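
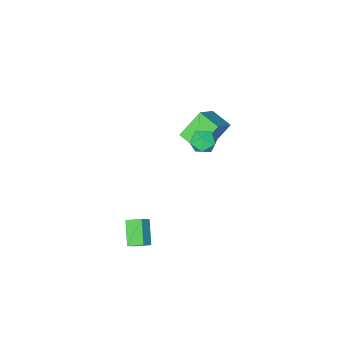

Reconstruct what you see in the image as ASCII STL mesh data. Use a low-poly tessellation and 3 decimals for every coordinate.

solid 
facet normal -0.663 0.081 0.744
outer loop
vertex -3.438 -2.481 1.144
vertex -3.695 -1.167 0.772
vertex -4.765 -3.058 0.024
endloop
endfacet
facet normal 0.185 -0.946 0.267
outer loop
vertex -3.485 -3.213 -1.412
vertex -3.438 -2.481 1.144
vertex -4.765 -3.058 0.024
endloop
endfacet
facet normal -0.663 0.081 0.744
outer loop
vertex -4.765 -3.058 0.024
vertex -3.695 -1.167 0.772
vertex -5.022 -1.743 -0.348
endloop
endfacet
facet normal -0.725 -0.315 -0.612
outer loop
vertex -5.022 -1.743 -0.348
vertex -3.485 -3.213 -1.412
vertex -4.765 -3.058 0.024
endloop
endfacet
facet normal 0.725 0.315 0.612
outer loop
vertex -3.438 -2.481 1.144
vertex -2.415 -1.322 -0.664
vertex -3.695 -1.167 0.772
endloop
endfacet
facet normal 0.185 -0.946 0.267
outer loop
vertex -2.158 -2.637 -0.292
vertex -3.438 -2.481 1.144
vertex -3.485 -3.213 -1.412
endloop
endfacet
facet normal 0.725 0.315 0.612
outer loop
vertex -2.158 -2.637 -0.292
vertex -2.415 -1.322 -0.664
vertex -3.438 -2.481 1.144
endloop
endfacet
facet normal -0.185 0.946 -0.267
outer loop
vertex -3.695 -1.167 0.772
vertex -2.415 -1.322 -0.664
vertex -5.022 -1.743 -0.348
endloop
endfacet
facet normal -0.725 -0.315 -0.612
outer loop
vertex -3.742 -1.899 -1.784
vertex -3.485 -3.213 -1.412
vertex -5.022 -1.743 -0.348
endloop
endfacet
facet normal -0.185 0.946 -0.268
outer loop
vertex -5.022 -1.743 -0.348
vertex -2.415 -1.322 -0.664
vertex -3.742 -1.899 -1.784
endloop
endfacet
facet normal 0.663 -0.081 -0.744
outer loop
vertex -3.742 -1.899 -1.784
vertex -2.158 -2.637 -0.292
vertex -3.485 -3.213 -1.412
endloop
endfacet
facet normal 0.663 -0.081 -0.744
outer loop
vertex -2.415 -1.322 -0.664
vertex -2.158 -2.637 -0.292
vertex -3.742 -1.899 -1.784
endloop
endfacet
facet normal -0.226 0.556 0.800
outer loop
vertex -1.757 1.122 2.279
vertex -2.018 0.432 2.685
vertex -1.215 0.676 2.742
endloop
endfacet
facet normal 0.319 0.841 0.437
outer loop
vertex -1.757 1.122 2.279
vertex -1.215 0.676 2.742
vertex -0.98 0.976 1.993
endloop
endfacet
facet normal 0.098 0.968 -0.229
outer loop
vertex -1.757 1.122 2.279
vertex -0.98 0.976 1.993
vertex -1.638 0.919 1.472
endloop
endfacet
facet normal -0.584 0.763 -0.278
outer loop
vertex -1.757 1.122 2.279
vertex -1.638 0.919 1.472
vertex -2.28 0.583 1.899
endloop
endfacet
facet normal -0.784 0.507 0.359
outer loop
vertex -1.757 1.122 2.279
vertex -2.28 0.583 1.899
vertex -2.018 0.432 2.685
endloop
endfacet
facet normal 0.841 0.357 0.407
outer loop
vertex -0.98 0.976 1.993
vertex -1.215 0.676 2.742
vertex -0.76 0.197 2.221
endloop
endfacet
facet normal -0.038 -0.106 0.994
outer loop
vertex -1.215 0.676 2.742
vertex -2.018 0.432 2.685
vertex -1.402 -0.139 2.648
endloop
endfacet
facet normal -0.942 -0.185 0.279
outer loop
vertex -2.018 0.432 2.685
vertex -2.28 0.583 1.899
vertex -2.06 -0.196 2.127
endloop
endfacet
facet normal -0.619 0.229 -0.751
outer loop
vertex -2.28 0.583 1.899
vertex -1.638 0.919 1.472
vertex -1.825 0.104 1.378
endloop
endfacet
facet normal 0.482 0.564 -0.671
outer loop
vertex -1.638 0.919 1.472
vertex -0.98 0.976 1.993
vertex -1.022 0.348 1.435
endloop
endfacet
facet normal 0.584 -0.763 0.278
outer loop
vertex -1.283 -0.342 1.841
vertex -0.76 0.197 2.221
vertex -1.402 -0.139 2.648
endloop
endfacet
facet normal -0.098 -0.968 0.229
outer loop
vertex -1.283 -0.342 1.841
vertex -1.402 -0.139 2.648
vertex -2.06 -0.196 2.127
endloop
endfacet
facet normal -0.319 -0.841 -0.437
outer loop
vertex -1.283 -0.342 1.841
vertex -2.06 -0.196 2.127
vertex -1.825 0.104 1.378
endloop
endfacet
facet normal 0.226 -0.556 -0.800
outer loop
vertex -1.283 -0.342 1.841
vertex -1.825 0.104 1.378
vertex -1.022 0.348 1.435
endloop
endfacet
facet normal 0.784 -0.507 -0.359
outer loop
vertex -1.283 -0.342 1.841
vertex -1.022 0.348 1.435
vertex -0.76 0.197 2.221
endloop
endfacet
facet normal 0.619 -0.229 0.751
outer loop
vertex -1.402 -0.139 2.648
vertex -0.76 0.197 2.221
vertex -1.215 0.676 2.742
endloop
endfacet
facet normal -0.482 -0.564 0.671
outer loop
vertex -2.06 -0.196 2.127
vertex -1.402 -0.139 2.648
vertex -2.018 0.432 2.685
endloop
endfacet
facet normal -0.841 -0.357 -0.407
outer loop
vertex -1.825 0.104 1.378
vertex -2.06 -0.196 2.127
vertex -2.28 0.583 1.899
endloop
endfacet
facet normal 0.038 0.106 -0.994
outer loop
vertex -1.022 0.348 1.435
vertex -1.825 0.104 1.378
vertex -1.638 0.919 1.472
endloop
endfacet
facet normal 0.942 0.185 -0.279
outer loop
vertex -0.76 0.197 2.221
vertex -1.022 0.348 1.435
vertex -0.98 0.976 1.993
endloop
endfacet
facet normal -0.556 0.721 0.414
outer loop
vertex 2.868 0.844 -1.837
vertex 3.522 1.912 -2.817
vertex 2.268 0.701 -2.393
endloop
endfacet
facet normal -0.411 -0.672 0.616
outer loop
vertex 2.818 -0.012 -2.803
vertex 2.868 0.844 -1.837
vertex 2.268 0.701 -2.393
endloop
endfacet
facet normal -0.555 0.720 0.416
outer loop
vertex 2.268 0.701 -2.393
vertex 3.522 1.912 -2.817
vertex 2.922 1.77 -3.372
endloop
endfacet
facet normal -0.722 -0.172 -0.670
outer loop
vertex 2.922 1.77 -3.372
vertex 2.818 -0.012 -2.803
vertex 2.268 0.701 -2.393
endloop
endfacet
facet normal 0.722 0.172 0.670
outer loop
vertex 2.868 0.844 -1.837
vertex 4.072 1.199 -3.227
vertex 3.522 1.912 -2.817
endloop
endfacet
facet normal -0.411 -0.672 0.616
outer loop
vertex 3.418 0.13 -2.248
vertex 2.868 0.844 -1.837
vertex 2.818 -0.012 -2.803
endloop
endfacet
facet normal 0.723 0.171 0.670
outer loop
vertex 3.418 0.13 -2.248
vertex 4.072 1.199 -3.227
vertex 2.868 0.844 -1.837
endloop
endfacet
facet normal 0.411 0.672 -0.616
outer loop
vertex 3.522 1.912 -2.817
vertex 4.072 1.199 -3.227
vertex 2.922 1.77 -3.372
endloop
endfacet
facet normal -0.723 -0.172 -0.669
outer loop
vertex 3.472 1.056 -3.783
vertex 2.818 -0.012 -2.803
vertex 2.922 1.77 -3.372
endloop
endfacet
facet normal 0.411 0.672 -0.616
outer loop
vertex 2.922 1.77 -3.372
vertex 4.072 1.199 -3.227
vertex 3.472 1.056 -3.783
endloop
endfacet
facet normal 0.555 -0.721 -0.415
outer loop
vertex 3.472 1.056 -3.783
vertex 3.418 0.13 -2.248
vertex 2.818 -0.012 -2.803
endloop
endfacet
facet normal 0.556 -0.720 -0.415
outer loop
vertex 4.072 1.199 -3.227
vertex 3.418 0.13 -2.248
vertex 3.472 1.056 -3.783
endloop
endfacet

endsolid


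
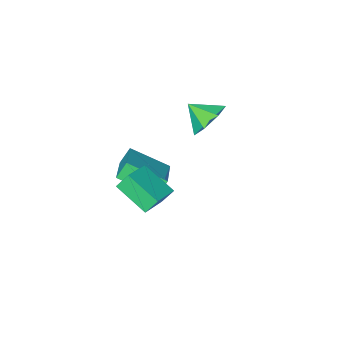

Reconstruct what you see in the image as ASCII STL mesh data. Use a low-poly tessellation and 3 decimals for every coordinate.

solid 
facet normal -0.415 0.706 -0.573
outer loop
vertex -2.277 0.501 1.717
vertex -3.005 -0.145 1.448
vertex -2.99 0.496 2.227
endloop
endfacet
facet normal 0.575 0.148 0.805
outer loop
vertex -2.277 0.501 1.717
vertex -2.99 0.496 2.227
vertex -2.495 -1.015 2.152
endloop
endfacet
facet normal -0.416 0.706 -0.573
outer loop
vertex -2.99 0.496 2.227
vertex -3.005 -0.145 1.448
vertex -3.714 0.008 2.151
endloop
endfacet
facet normal -0.058 -0.069 0.996
outer loop
vertex -2.99 0.496 2.227
vertex -3.714 0.008 2.151
vertex -2.495 -1.015 2.152
endloop
endfacet
facet normal -0.415 0.707 -0.572
outer loop
vertex -3.714 0.008 2.151
vertex -3.005 -0.145 1.448
vertex -3.904 -0.595 1.544
endloop
endfacet
facet normal -0.464 -0.552 0.693
outer loop
vertex -3.714 0.008 2.151
vertex -3.904 -0.595 1.544
vertex -2.495 -1.015 2.152
endloop
endfacet
facet normal -0.415 0.707 -0.573
outer loop
vertex -3.904 -0.595 1.544
vertex -3.005 -0.145 1.448
vertex -3.418 -0.86 0.865
endloop
endfacet
facet normal -0.333 -0.934 0.126
outer loop
vertex -3.904 -0.595 1.544
vertex -3.418 -0.86 0.865
vertex -2.495 -1.015 2.152
endloop
endfacet
facet normal -0.415 0.707 -0.573
outer loop
vertex -3.418 -0.86 0.865
vertex -3.005 -0.145 1.448
vertex -2.621 -0.587 0.625
endloop
endfacet
facet normal 0.234 -0.931 -0.280
outer loop
vertex -3.418 -0.86 0.865
vertex -2.621 -0.587 0.625
vertex -2.495 -1.015 2.152
endloop
endfacet
facet normal -0.415 0.706 -0.573
outer loop
vertex -2.621 -0.587 0.625
vertex -3.005 -0.145 1.448
vertex -2.113 0.019 1.004
endloop
endfacet
facet normal 0.811 -0.543 -0.219
outer loop
vertex -2.621 -0.587 0.625
vertex -2.113 0.019 1.004
vertex -2.495 -1.015 2.152
endloop
endfacet
facet normal -0.415 0.707 -0.573
outer loop
vertex -2.113 0.019 1.004
vertex -3.005 -0.145 1.448
vertex -2.277 0.501 1.717
endloop
endfacet
facet normal 0.963 -0.063 0.264
outer loop
vertex -2.113 0.019 1.004
vertex -2.277 0.501 1.717
vertex -2.495 -1.015 2.152
endloop
endfacet
facet normal -0.839 -0.443 -0.316
outer loop
vertex 1.355 1.599 2.02
vertex 0.912 3.008 1.22
vertex 1.765 1.327 1.314
endloop
endfacet
facet normal 0.264 -0.839 0.476
outer loop
vertex 2.948 1.952 1.76
vertex 1.355 1.599 2.02
vertex 1.765 1.327 1.314
endloop
endfacet
facet normal -0.839 -0.443 -0.316
outer loop
vertex 1.765 1.327 1.314
vertex 0.912 3.008 1.22
vertex 1.322 2.736 0.514
endloop
endfacet
facet normal 0.476 -0.316 -0.820
outer loop
vertex 1.322 2.736 0.514
vertex 2.948 1.952 1.76
vertex 1.765 1.327 1.314
endloop
endfacet
facet normal -0.476 0.316 0.820
outer loop
vertex 1.355 1.599 2.02
vertex 2.095 3.633 1.666
vertex 0.912 3.008 1.22
endloop
endfacet
facet normal 0.264 -0.839 0.476
outer loop
vertex 2.538 2.224 2.466
vertex 1.355 1.599 2.02
vertex 2.948 1.952 1.76
endloop
endfacet
facet normal -0.476 0.316 0.820
outer loop
vertex 2.538 2.224 2.466
vertex 2.095 3.633 1.666
vertex 1.355 1.599 2.02
endloop
endfacet
facet normal -0.264 0.839 -0.476
outer loop
vertex 0.912 3.008 1.22
vertex 2.095 3.633 1.666
vertex 1.322 2.736 0.514
endloop
endfacet
facet normal 0.476 -0.316 -0.820
outer loop
vertex 2.505 3.361 0.96
vertex 2.948 1.952 1.76
vertex 1.322 2.736 0.514
endloop
endfacet
facet normal -0.264 0.839 -0.476
outer loop
vertex 1.322 2.736 0.514
vertex 2.095 3.633 1.666
vertex 2.505 3.361 0.96
endloop
endfacet
facet normal 0.839 0.443 0.316
outer loop
vertex 2.505 3.361 0.96
vertex 2.538 2.224 2.466
vertex 2.948 1.952 1.76
endloop
endfacet
facet normal 0.839 0.443 0.316
outer loop
vertex 2.095 3.633 1.666
vertex 2.538 2.224 2.466
vertex 2.505 3.361 0.96
endloop
endfacet
facet normal -0.583 0.001 0.813
outer loop
vertex 1.306 0.141 1.011
vertex 0.16 1.428 0.188
vertex 0.128 -1.448 0.167
endloop
endfacet
facet normal 0.601 -0.674 0.430
outer loop
vertex 0.64 -1.448 -0.548
vertex 1.306 0.141 1.011
vertex 0.128 -1.448 0.167
endloop
endfacet
facet normal -0.582 0.001 0.813
outer loop
vertex 0.128 -1.448 0.167
vertex 0.16 1.428 0.188
vertex -1.019 -0.16 -0.655
endloop
endfacet
facet normal -0.548 -0.739 -0.392
outer loop
vertex -1.019 -0.16 -0.655
vertex 0.64 -1.448 -0.548
vertex 0.128 -1.448 0.167
endloop
endfacet
facet normal 0.548 0.739 0.392
outer loop
vertex 1.306 0.141 1.011
vertex 0.672 1.428 -0.527
vertex 0.16 1.428 0.188
endloop
endfacet
facet normal 0.600 -0.674 0.431
outer loop
vertex 1.819 0.14 0.295
vertex 1.306 0.141 1.011
vertex 0.64 -1.448 -0.548
endloop
endfacet
facet normal 0.548 0.739 0.392
outer loop
vertex 1.819 0.14 0.295
vertex 0.672 1.428 -0.527
vertex 1.306 0.141 1.011
endloop
endfacet
facet normal -0.601 0.674 -0.430
outer loop
vertex 0.16 1.428 0.188
vertex 0.672 1.428 -0.527
vertex -1.019 -0.16 -0.655
endloop
endfacet
facet normal -0.548 -0.739 -0.392
outer loop
vertex -0.506 -0.161 -1.371
vertex 0.64 -1.448 -0.548
vertex -1.019 -0.16 -0.655
endloop
endfacet
facet normal -0.600 0.674 -0.431
outer loop
vertex -1.019 -0.16 -0.655
vertex 0.672 1.428 -0.527
vertex -0.506 -0.161 -1.371
endloop
endfacet
facet normal 0.583 -0.001 -0.813
outer loop
vertex -0.506 -0.161 -1.371
vertex 1.819 0.14 0.295
vertex 0.64 -1.448 -0.548
endloop
endfacet
facet normal 0.582 -0.000 -0.813
outer loop
vertex 0.672 1.428 -0.527
vertex 1.819 0.14 0.295
vertex -0.506 -0.161 -1.371
endloop
endfacet

endsolid


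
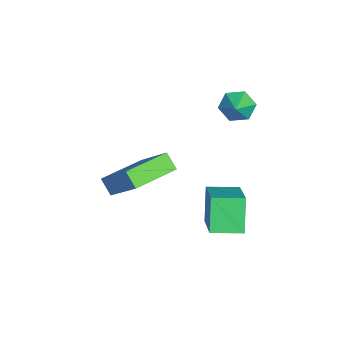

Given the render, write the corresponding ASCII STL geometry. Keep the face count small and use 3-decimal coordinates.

solid 
facet normal -0.855 -0.136 -0.501
outer loop
vertex -1.811 0.352 -1.921
vertex -1.962 1.611 -2.004
vertex -1.028 0.359 -3.259
endloop
endfacet
facet normal 0.119 -0.991 0.064
outer loop
vertex 0.682 0.629 -2.256
vertex -1.811 0.352 -1.921
vertex -1.028 0.359 -3.259
endloop
endfacet
facet normal -0.855 -0.135 -0.502
outer loop
vertex -1.028 0.359 -3.259
vertex -1.962 1.611 -2.004
vertex -1.178 1.617 -3.341
endloop
endfacet
facet normal 0.505 0.004 -0.863
outer loop
vertex -1.178 1.617 -3.341
vertex 0.682 0.629 -2.256
vertex -1.028 0.359 -3.259
endloop
endfacet
facet normal -0.505 -0.004 0.863
outer loop
vertex -1.811 0.352 -1.921
vertex -0.252 1.881 -1.001
vertex -1.962 1.611 -2.004
endloop
endfacet
facet normal 0.119 -0.991 0.065
outer loop
vertex -0.102 0.623 -0.919
vertex -1.811 0.352 -1.921
vertex 0.682 0.629 -2.256
endloop
endfacet
facet normal -0.505 -0.004 0.863
outer loop
vertex -0.102 0.623 -0.919
vertex -0.252 1.881 -1.001
vertex -1.811 0.352 -1.921
endloop
endfacet
facet normal -0.118 0.991 -0.065
outer loop
vertex -1.962 1.611 -2.004
vertex -0.252 1.881 -1.001
vertex -1.178 1.617 -3.341
endloop
endfacet
facet normal 0.505 0.004 -0.863
outer loop
vertex 0.531 1.888 -2.339
vertex 0.682 0.629 -2.256
vertex -1.178 1.617 -3.341
endloop
endfacet
facet normal -0.119 0.991 -0.065
outer loop
vertex -1.178 1.617 -3.341
vertex -0.252 1.881 -1.001
vertex 0.531 1.888 -2.339
endloop
endfacet
facet normal 0.854 0.136 0.502
outer loop
vertex 0.531 1.888 -2.339
vertex -0.102 0.623 -0.919
vertex 0.682 0.629 -2.256
endloop
endfacet
facet normal 0.855 0.135 0.501
outer loop
vertex -0.252 1.881 -1.001
vertex -0.102 0.623 -0.919
vertex 0.531 1.888 -2.339
endloop
endfacet
facet normal -0.498 -0.500 -0.708
outer loop
vertex -1.846 -3.567 -1.725
vertex -3.198 -2.176 -1.758
vertex -1.422 -3.169 -2.304
endloop
endfacet
facet normal 0.697 -0.717 0.017
outer loop
vertex -0.382 -2.124 -0.822
vertex -1.846 -3.567 -1.725
vertex -1.422 -3.169 -2.304
endloop
endfacet
facet normal -0.497 -0.500 -0.709
outer loop
vertex -1.422 -3.169 -2.304
vertex -3.198 -2.176 -1.758
vertex -2.774 -1.778 -2.336
endloop
endfacet
facet normal 0.517 0.486 -0.705
outer loop
vertex -2.774 -1.778 -2.336
vertex -0.382 -2.124 -0.822
vertex -1.422 -3.169 -2.304
endloop
endfacet
facet normal -0.517 -0.486 0.705
outer loop
vertex -1.846 -3.567 -1.725
vertex -2.158 -1.131 -0.276
vertex -3.198 -2.176 -1.758
endloop
endfacet
facet normal 0.697 -0.717 0.017
outer loop
vertex -0.806 -2.522 -0.244
vertex -1.846 -3.567 -1.725
vertex -0.382 -2.124 -0.822
endloop
endfacet
facet normal -0.516 -0.486 0.705
outer loop
vertex -0.806 -2.522 -0.244
vertex -2.158 -1.131 -0.276
vertex -1.846 -3.567 -1.725
endloop
endfacet
facet normal -0.697 0.717 -0.017
outer loop
vertex -3.198 -2.176 -1.758
vertex -2.158 -1.131 -0.276
vertex -2.774 -1.778 -2.336
endloop
endfacet
facet normal 0.517 0.485 -0.705
outer loop
vertex -1.734 -0.733 -0.855
vertex -0.382 -2.124 -0.822
vertex -2.774 -1.778 -2.336
endloop
endfacet
facet normal -0.697 0.717 -0.017
outer loop
vertex -2.774 -1.778 -2.336
vertex -2.158 -1.131 -0.276
vertex -1.734 -0.733 -0.855
endloop
endfacet
facet normal 0.497 0.500 0.709
outer loop
vertex -1.734 -0.733 -0.855
vertex -0.806 -2.522 -0.244
vertex -0.382 -2.124 -0.822
endloop
endfacet
facet normal 0.498 0.500 0.708
outer loop
vertex -2.158 -1.131 -0.276
vertex -0.806 -2.522 -0.244
vertex -1.734 -0.733 -0.855
endloop
endfacet
facet normal -0.840 0.027 -0.542
outer loop
vertex -2.284 1.867 1.777
vertex -2.595 1.424 2.237
vertex -2.636 2.126 2.336
endloop
endfacet
facet normal 0.624 0.781 0.031
outer loop
vertex -2.284 1.867 1.777
vertex -2.636 2.126 2.336
vertex -1.745 1.396 2.783
endloop
endfacet
facet normal -0.841 0.027 -0.540
outer loop
vertex -2.636 2.126 2.336
vertex -2.595 1.424 2.237
vertex -2.946 1.683 2.797
endloop
endfacet
facet normal 0.165 0.653 0.739
outer loop
vertex -2.636 2.126 2.336
vertex -2.946 1.683 2.797
vertex -1.745 1.396 2.783
endloop
endfacet
facet normal -0.841 0.028 -0.540
outer loop
vertex -2.946 1.683 2.797
vertex -2.595 1.424 2.237
vertex -2.905 0.981 2.697
endloop
endfacet
facet normal -0.022 -0.142 0.990
outer loop
vertex -2.946 1.683 2.797
vertex -2.905 0.981 2.697
vertex -1.745 1.396 2.783
endloop
endfacet
facet normal -0.841 0.027 -0.541
outer loop
vertex -2.905 0.981 2.697
vertex -2.595 1.424 2.237
vertex -2.553 0.722 2.137
endloop
endfacet
facet normal 0.250 -0.809 0.532
outer loop
vertex -2.905 0.981 2.697
vertex -2.553 0.722 2.137
vertex -1.745 1.396 2.783
endloop
endfacet
facet normal -0.841 0.027 -0.541
outer loop
vertex -2.553 0.722 2.137
vertex -2.595 1.424 2.237
vertex -2.243 1.165 1.677
endloop
endfacet
facet normal 0.710 -0.681 -0.177
outer loop
vertex -2.553 0.722 2.137
vertex -2.243 1.165 1.677
vertex -1.745 1.396 2.783
endloop
endfacet
facet normal -0.840 0.028 -0.541
outer loop
vertex -2.243 1.165 1.677
vertex -2.595 1.424 2.237
vertex -2.284 1.867 1.777
endloop
endfacet
facet normal 0.897 0.113 -0.428
outer loop
vertex -2.243 1.165 1.677
vertex -2.284 1.867 1.777
vertex -1.745 1.396 2.783
endloop
endfacet

endsolid


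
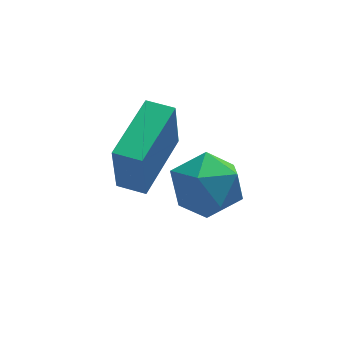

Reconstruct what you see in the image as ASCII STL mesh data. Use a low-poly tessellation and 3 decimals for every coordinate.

solid 
facet normal -0.538 -0.816 -0.210
outer loop
vertex -0.261 -1.316 1.872
vertex -0.957 -0.865 1.904
vertex -0.118 -0.977 0.192
endloop
endfacet
facet normal 0.839 -0.543 -0.038
outer loop
vertex 1.017 0.745 0.636
vertex -0.261 -1.316 1.872
vertex -0.118 -0.977 0.192
endloop
endfacet
facet normal -0.538 -0.816 -0.210
outer loop
vertex -0.118 -0.977 0.192
vertex -0.957 -0.865 1.904
vertex -0.814 -0.526 0.224
endloop
endfacet
facet normal 0.083 0.197 -0.977
outer loop
vertex -0.814 -0.526 0.224
vertex 1.017 0.745 0.636
vertex -0.118 -0.977 0.192
endloop
endfacet
facet normal -0.083 -0.197 0.977
outer loop
vertex -0.261 -1.316 1.872
vertex 0.178 0.857 2.348
vertex -0.957 -0.865 1.904
endloop
endfacet
facet normal 0.839 -0.543 -0.038
outer loop
vertex 0.874 0.406 2.316
vertex -0.261 -1.316 1.872
vertex 1.017 0.745 0.636
endloop
endfacet
facet normal -0.083 -0.197 0.977
outer loop
vertex 0.874 0.406 2.316
vertex 0.178 0.857 2.348
vertex -0.261 -1.316 1.872
endloop
endfacet
facet normal -0.839 0.543 0.038
outer loop
vertex -0.957 -0.865 1.904
vertex 0.178 0.857 2.348
vertex -0.814 -0.526 0.224
endloop
endfacet
facet normal 0.083 0.197 -0.977
outer loop
vertex 0.321 1.196 0.668
vertex 1.017 0.745 0.636
vertex -0.814 -0.526 0.224
endloop
endfacet
facet normal -0.839 0.543 0.038
outer loop
vertex -0.814 -0.526 0.224
vertex 0.178 0.857 2.348
vertex 0.321 1.196 0.668
endloop
endfacet
facet normal 0.538 0.816 0.210
outer loop
vertex 0.321 1.196 0.668
vertex 0.874 0.406 2.316
vertex 1.017 0.745 0.636
endloop
endfacet
facet normal 0.538 0.816 0.210
outer loop
vertex 0.178 0.857 2.348
vertex 0.874 0.406 2.316
vertex 0.321 1.196 0.668
endloop
endfacet
facet normal 0.187 -0.160 0.969
outer loop
vertex 1.788 0.917 -0.106
vertex 1.361 -0.12 -0.195
vertex 2.457 0.055 -0.377
endloop
endfacet
facet normal 0.660 0.295 0.691
outer loop
vertex 1.788 0.917 -0.106
vertex 2.457 0.055 -0.377
vertex 2.569 1.042 -0.906
endloop
endfacet
facet normal 0.301 0.853 0.427
outer loop
vertex 1.788 0.917 -0.106
vertex 2.569 1.042 -0.906
vertex 1.541 1.477 -1.05
endloop
endfacet
facet normal -0.394 0.741 0.543
outer loop
vertex 1.788 0.917 -0.106
vertex 1.541 1.477 -1.05
vertex 0.795 0.759 -0.611
endloop
endfacet
facet normal -0.465 0.116 0.878
outer loop
vertex 1.788 0.917 -0.106
vertex 0.795 0.759 -0.611
vertex 1.361 -0.12 -0.195
endloop
endfacet
facet normal 0.988 -0.033 0.149
outer loop
vertex 2.569 1.042 -0.906
vertex 2.457 0.055 -0.377
vertex 2.625 0.081 -1.489
endloop
endfacet
facet normal 0.222 -0.769 0.600
outer loop
vertex 2.457 0.055 -0.377
vertex 1.361 -0.12 -0.195
vertex 1.879 -0.637 -1.05
endloop
endfacet
facet normal -0.832 -0.322 0.451
outer loop
vertex 1.361 -0.12 -0.195
vertex 0.795 0.759 -0.611
vertex 0.851 -0.202 -1.194
endloop
endfacet
facet normal -0.718 0.690 -0.092
outer loop
vertex 0.795 0.759 -0.611
vertex 1.541 1.477 -1.05
vertex 0.963 0.785 -1.723
endloop
endfacet
facet normal 0.407 0.870 -0.279
outer loop
vertex 1.541 1.477 -1.05
vertex 2.569 1.042 -0.906
vertex 2.059 0.96 -1.905
endloop
endfacet
facet normal 0.394 -0.741 -0.543
outer loop
vertex 1.632 -0.077 -1.994
vertex 2.625 0.081 -1.489
vertex 1.879 -0.637 -1.05
endloop
endfacet
facet normal -0.301 -0.853 -0.427
outer loop
vertex 1.632 -0.077 -1.994
vertex 1.879 -0.637 -1.05
vertex 0.851 -0.202 -1.194
endloop
endfacet
facet normal -0.660 -0.295 -0.691
outer loop
vertex 1.632 -0.077 -1.994
vertex 0.851 -0.202 -1.194
vertex 0.963 0.785 -1.723
endloop
endfacet
facet normal -0.187 0.160 -0.969
outer loop
vertex 1.632 -0.077 -1.994
vertex 0.963 0.785 -1.723
vertex 2.059 0.96 -1.905
endloop
endfacet
facet normal 0.465 -0.116 -0.878
outer loop
vertex 1.632 -0.077 -1.994
vertex 2.059 0.96 -1.905
vertex 2.625 0.081 -1.489
endloop
endfacet
facet normal 0.718 -0.690 0.092
outer loop
vertex 1.879 -0.637 -1.05
vertex 2.625 0.081 -1.489
vertex 2.457 0.055 -0.377
endloop
endfacet
facet normal -0.407 -0.870 0.279
outer loop
vertex 0.851 -0.202 -1.194
vertex 1.879 -0.637 -1.05
vertex 1.361 -0.12 -0.195
endloop
endfacet
facet normal -0.988 0.033 -0.149
outer loop
vertex 0.963 0.785 -1.723
vertex 0.851 -0.202 -1.194
vertex 0.795 0.759 -0.611
endloop
endfacet
facet normal -0.222 0.769 -0.600
outer loop
vertex 2.059 0.96 -1.905
vertex 0.963 0.785 -1.723
vertex 1.541 1.477 -1.05
endloop
endfacet
facet normal 0.832 0.322 -0.451
outer loop
vertex 2.625 0.081 -1.489
vertex 2.059 0.96 -1.905
vertex 2.569 1.042 -0.906
endloop
endfacet

endsolid


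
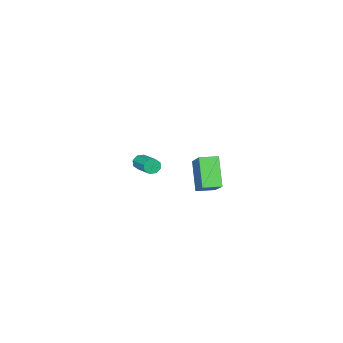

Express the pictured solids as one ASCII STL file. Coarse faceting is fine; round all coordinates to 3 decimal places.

solid 
facet normal -0.394 -0.871 -0.293
outer loop
vertex -3.885 -4.265 0.203
vertex -4.156 -4.299 0.669
vertex -4.259 -4.089 0.182
endloop
endfacet
facet normal 0.168 0.244 -0.955
outer loop
vertex -3.885 -4.265 0.203
vertex -4.259 -4.089 0.182
vertex -3.234 -2.828 0.685
endloop
endfacet
facet normal 0.169 0.243 -0.955
outer loop
vertex -3.234 -2.828 0.685
vertex -4.259 -4.089 0.182
vertex -3.607 -2.651 0.664
endloop
endfacet
facet normal 0.397 0.870 0.291
outer loop
vertex -3.234 -2.828 0.685
vertex -3.607 -2.651 0.664
vertex -3.504 -2.861 1.151
endloop
endfacet
facet normal -0.395 -0.871 -0.292
outer loop
vertex -4.259 -4.089 0.182
vertex -4.156 -4.299 0.669
vertex -4.572 -4.036 0.447
endloop
endfacet
facet normal -0.521 0.474 -0.710
outer loop
vertex -4.259 -4.089 0.182
vertex -4.572 -4.036 0.447
vertex -3.607 -2.651 0.664
endloop
endfacet
facet normal -0.521 0.474 -0.710
outer loop
vertex -3.607 -2.651 0.664
vertex -4.572 -4.036 0.447
vertex -3.92 -2.598 0.929
endloop
endfacet
facet normal 0.395 0.871 0.292
outer loop
vertex -3.607 -2.651 0.664
vertex -3.92 -2.598 0.929
vertex -3.504 -2.861 1.151
endloop
endfacet
facet normal -0.395 -0.871 -0.292
outer loop
vertex -4.572 -4.036 0.447
vertex -4.156 -4.299 0.669
vertex -4.641 -4.137 0.842
endloop
endfacet
facet normal -0.903 0.426 -0.049
outer loop
vertex -4.572 -4.036 0.447
vertex -4.641 -4.137 0.842
vertex -3.92 -2.598 0.929
endloop
endfacet
facet normal -0.903 0.426 -0.051
outer loop
vertex -3.92 -2.598 0.929
vertex -4.641 -4.137 0.842
vertex -3.99 -2.699 1.323
endloop
endfacet
facet normal 0.394 0.871 0.293
outer loop
vertex -3.92 -2.598 0.929
vertex -3.99 -2.699 1.323
vertex -3.504 -2.861 1.151
endloop
endfacet
facet normal -0.395 -0.872 -0.290
outer loop
vertex -4.641 -4.137 0.842
vertex -4.156 -4.299 0.669
vertex -4.426 -4.332 1.135
endloop
endfacet
facet normal -0.757 0.128 0.641
outer loop
vertex -4.641 -4.137 0.842
vertex -4.426 -4.332 1.135
vertex -3.99 -2.699 1.323
endloop
endfacet
facet normal -0.758 0.129 0.640
outer loop
vertex -3.99 -2.699 1.323
vertex -4.426 -4.332 1.135
vertex -3.775 -2.895 1.617
endloop
endfacet
facet normal 0.394 0.871 0.293
outer loop
vertex -3.99 -2.699 1.323
vertex -3.775 -2.895 1.617
vertex -3.504 -2.861 1.151
endloop
endfacet
facet normal -0.397 -0.870 -0.291
outer loop
vertex -4.426 -4.332 1.135
vertex -4.156 -4.299 0.669
vertex -4.053 -4.509 1.156
endloop
endfacet
facet normal -0.169 -0.244 0.955
outer loop
vertex -4.426 -4.332 1.135
vertex -4.053 -4.509 1.156
vertex -3.775 -2.895 1.617
endloop
endfacet
facet normal -0.168 -0.244 0.955
outer loop
vertex -3.775 -2.895 1.617
vertex -4.053 -4.509 1.156
vertex -3.401 -3.071 1.638
endloop
endfacet
facet normal 0.394 0.871 0.293
outer loop
vertex -3.775 -2.895 1.617
vertex -3.401 -3.071 1.638
vertex -3.504 -2.861 1.151
endloop
endfacet
facet normal -0.395 -0.871 -0.292
outer loop
vertex -4.053 -4.509 1.156
vertex -4.156 -4.299 0.669
vertex -3.74 -4.562 0.891
endloop
endfacet
facet normal 0.521 -0.474 0.710
outer loop
vertex -4.053 -4.509 1.156
vertex -3.74 -4.562 0.891
vertex -3.401 -3.071 1.638
endloop
endfacet
facet normal 0.521 -0.474 0.710
outer loop
vertex -3.401 -3.071 1.638
vertex -3.74 -4.562 0.891
vertex -3.088 -3.124 1.373
endloop
endfacet
facet normal 0.395 0.871 0.292
outer loop
vertex -3.401 -3.071 1.638
vertex -3.088 -3.124 1.373
vertex -3.504 -2.861 1.151
endloop
endfacet
facet normal -0.394 -0.871 -0.293
outer loop
vertex -3.74 -4.562 0.891
vertex -4.156 -4.299 0.669
vertex -3.67 -4.461 0.497
endloop
endfacet
facet normal 0.903 -0.427 0.051
outer loop
vertex -3.74 -4.562 0.891
vertex -3.67 -4.461 0.497
vertex -3.088 -3.124 1.373
endloop
endfacet
facet normal 0.904 -0.425 0.049
outer loop
vertex -3.088 -3.124 1.373
vertex -3.67 -4.461 0.497
vertex -3.019 -3.023 0.978
endloop
endfacet
facet normal 0.395 0.871 0.292
outer loop
vertex -3.088 -3.124 1.373
vertex -3.019 -3.023 0.978
vertex -3.504 -2.861 1.151
endloop
endfacet
facet normal -0.394 -0.871 -0.293
outer loop
vertex -3.67 -4.461 0.497
vertex -4.156 -4.299 0.669
vertex -3.885 -4.265 0.203
endloop
endfacet
facet normal 0.758 -0.129 -0.640
outer loop
vertex -3.67 -4.461 0.497
vertex -3.885 -4.265 0.203
vertex -3.019 -3.023 0.978
endloop
endfacet
facet normal 0.757 -0.128 -0.641
outer loop
vertex -3.019 -3.023 0.978
vertex -3.885 -4.265 0.203
vertex -3.234 -2.828 0.685
endloop
endfacet
facet normal 0.395 0.872 0.290
outer loop
vertex -3.019 -3.023 0.978
vertex -3.234 -2.828 0.685
vertex -3.504 -2.861 1.151
endloop
endfacet
facet normal -0.779 0.627 -0.026
outer loop
vertex -1.478 3.581 5.337
vertex -0.699 4.483 3.757
vertex -2.519 2.235 4.056
endloop
endfacet
facet normal -0.393 -0.456 0.799
outer loop
vertex -1.701 1.577 4.083
vertex -1.478 3.581 5.337
vertex -2.519 2.235 4.056
endloop
endfacet
facet normal -0.779 0.627 -0.026
outer loop
vertex -2.519 2.235 4.056
vertex -0.699 4.483 3.757
vertex -1.74 3.137 2.475
endloop
endfacet
facet normal -0.489 -0.632 -0.601
outer loop
vertex -1.74 3.137 2.475
vertex -1.701 1.577 4.083
vertex -2.519 2.235 4.056
endloop
endfacet
facet normal 0.489 0.632 0.602
outer loop
vertex -1.478 3.581 5.337
vertex 0.119 3.825 3.784
vertex -0.699 4.483 3.757
endloop
endfacet
facet normal -0.394 -0.456 0.798
outer loop
vertex -0.66 2.923 5.365
vertex -1.478 3.581 5.337
vertex -1.701 1.577 4.083
endloop
endfacet
facet normal 0.488 0.632 0.601
outer loop
vertex -0.66 2.923 5.365
vertex 0.119 3.825 3.784
vertex -1.478 3.581 5.337
endloop
endfacet
facet normal 0.393 0.456 -0.798
outer loop
vertex -0.699 4.483 3.757
vertex 0.119 3.825 3.784
vertex -1.74 3.137 2.475
endloop
endfacet
facet normal -0.488 -0.632 -0.602
outer loop
vertex -0.922 2.479 2.503
vertex -1.701 1.577 4.083
vertex -1.74 3.137 2.475
endloop
endfacet
facet normal 0.394 0.455 -0.798
outer loop
vertex -1.74 3.137 2.475
vertex 0.119 3.825 3.784
vertex -0.922 2.479 2.503
endloop
endfacet
facet normal 0.779 -0.627 0.026
outer loop
vertex -0.922 2.479 2.503
vertex -0.66 2.923 5.365
vertex -1.701 1.577 4.083
endloop
endfacet
facet normal 0.779 -0.627 0.026
outer loop
vertex 0.119 3.825 3.784
vertex -0.66 2.923 5.365
vertex -0.922 2.479 2.503
endloop
endfacet

endsolid


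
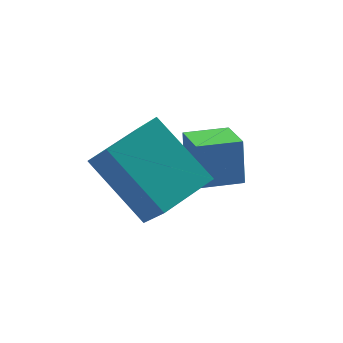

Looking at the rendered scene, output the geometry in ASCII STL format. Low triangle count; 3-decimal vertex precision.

solid 
facet normal -0.907 -0.393 -0.152
outer loop
vertex 0.716 -2.401 1.349
vertex 0.522 -1.517 0.216
vertex 1.575 -3.88 0.046
endloop
endfacet
facet normal 0.134 -0.610 0.781
outer loop
vertex 2.998 -3.263 0.284
vertex 0.716 -2.401 1.349
vertex 1.575 -3.88 0.046
endloop
endfacet
facet normal -0.907 -0.393 -0.151
outer loop
vertex 1.575 -3.88 0.046
vertex 0.522 -1.517 0.216
vertex 1.38 -2.996 -1.086
endloop
endfacet
facet normal 0.400 -0.688 -0.606
outer loop
vertex 1.38 -2.996 -1.086
vertex 2.998 -3.263 0.284
vertex 1.575 -3.88 0.046
endloop
endfacet
facet normal -0.400 0.688 0.605
outer loop
vertex 0.716 -2.401 1.349
vertex 1.945 -0.9 0.454
vertex 0.522 -1.517 0.216
endloop
endfacet
facet normal 0.134 -0.610 0.781
outer loop
vertex 2.14 -1.784 1.586
vertex 0.716 -2.401 1.349
vertex 2.998 -3.263 0.284
endloop
endfacet
facet normal -0.399 0.688 0.606
outer loop
vertex 2.14 -1.784 1.586
vertex 1.945 -0.9 0.454
vertex 0.716 -2.401 1.349
endloop
endfacet
facet normal -0.134 0.610 -0.781
outer loop
vertex 0.522 -1.517 0.216
vertex 1.945 -0.9 0.454
vertex 1.38 -2.996 -1.086
endloop
endfacet
facet normal 0.399 -0.689 -0.606
outer loop
vertex 2.804 -2.379 -0.849
vertex 2.998 -3.263 0.284
vertex 1.38 -2.996 -1.086
endloop
endfacet
facet normal -0.134 0.610 -0.781
outer loop
vertex 1.38 -2.996 -1.086
vertex 1.945 -0.9 0.454
vertex 2.804 -2.379 -0.849
endloop
endfacet
facet normal 0.907 0.393 0.151
outer loop
vertex 2.804 -2.379 -0.849
vertex 2.14 -1.784 1.586
vertex 2.998 -3.263 0.284
endloop
endfacet
facet normal 0.907 0.394 0.151
outer loop
vertex 1.945 -0.9 0.454
vertex 2.14 -1.784 1.586
vertex 2.804 -2.379 -0.849
endloop
endfacet
facet normal -0.994 0.090 0.059
outer loop
vertex 3.206 -1.548 -0.057
vertex 3.282 -0.421 -0.49
vertex 3.095 -1.994 -1.241
endloop
endfacet
facet normal -0.063 -0.932 0.357
outer loop
vertex 4.258 -2.099 -1.31
vertex 3.206 -1.548 -0.057
vertex 3.095 -1.994 -1.241
endloop
endfacet
facet normal -0.994 0.090 0.059
outer loop
vertex 3.095 -1.994 -1.241
vertex 3.282 -0.421 -0.49
vertex 3.171 -0.867 -1.674
endloop
endfacet
facet normal -0.087 -0.352 -0.932
outer loop
vertex 3.171 -0.867 -1.674
vertex 4.258 -2.099 -1.31
vertex 3.095 -1.994 -1.241
endloop
endfacet
facet normal 0.087 0.352 0.932
outer loop
vertex 3.206 -1.548 -0.057
vertex 4.445 -0.526 -0.559
vertex 3.282 -0.421 -0.49
endloop
endfacet
facet normal -0.063 -0.932 0.357
outer loop
vertex 4.369 -1.653 -0.126
vertex 3.206 -1.548 -0.057
vertex 4.258 -2.099 -1.31
endloop
endfacet
facet normal 0.087 0.352 0.932
outer loop
vertex 4.369 -1.653 -0.126
vertex 4.445 -0.526 -0.559
vertex 3.206 -1.548 -0.057
endloop
endfacet
facet normal 0.063 0.932 -0.357
outer loop
vertex 3.282 -0.421 -0.49
vertex 4.445 -0.526 -0.559
vertex 3.171 -0.867 -1.674
endloop
endfacet
facet normal -0.087 -0.352 -0.932
outer loop
vertex 4.334 -0.972 -1.743
vertex 4.258 -2.099 -1.31
vertex 3.171 -0.867 -1.674
endloop
endfacet
facet normal 0.063 0.932 -0.357
outer loop
vertex 3.171 -0.867 -1.674
vertex 4.445 -0.526 -0.559
vertex 4.334 -0.972 -1.743
endloop
endfacet
facet normal 0.994 -0.090 -0.059
outer loop
vertex 4.334 -0.972 -1.743
vertex 4.369 -1.653 -0.126
vertex 4.258 -2.099 -1.31
endloop
endfacet
facet normal 0.994 -0.090 -0.059
outer loop
vertex 4.445 -0.526 -0.559
vertex 4.369 -1.653 -0.126
vertex 4.334 -0.972 -1.743
endloop
endfacet

endsolid


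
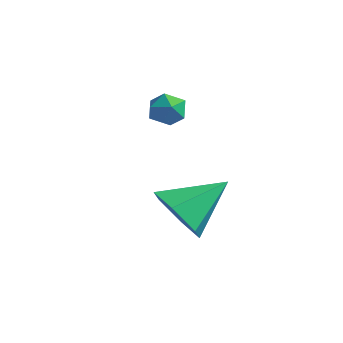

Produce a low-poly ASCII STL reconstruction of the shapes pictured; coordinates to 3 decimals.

solid 
facet normal 0.473 0.034 0.880
outer loop
vertex -3.489 0.914 1.775
vertex -3.958 0.53 2.042
vertex -3.423 0.255 1.765
endloop
endfacet
facet normal 0.936 0.089 0.341
outer loop
vertex -3.489 0.914 1.775
vertex -3.423 0.255 1.765
vertex -3.262 0.613 1.231
endloop
endfacet
facet normal 0.753 0.656 -0.049
outer loop
vertex -3.489 0.914 1.775
vertex -3.262 0.613 1.231
vertex -3.698 1.109 1.178
endloop
endfacet
facet normal 0.178 0.952 0.249
outer loop
vertex -3.489 0.914 1.775
vertex -3.698 1.109 1.178
vertex -4.128 1.058 1.68
endloop
endfacet
facet normal 0.005 0.567 0.824
outer loop
vertex -3.489 0.914 1.775
vertex -4.128 1.058 1.68
vertex -3.958 0.53 2.042
endloop
endfacet
facet normal 0.867 -0.493 -0.069
outer loop
vertex -3.262 0.613 1.231
vertex -3.423 0.255 1.765
vertex -3.592 0.042 1.16
endloop
endfacet
facet normal 0.118 -0.582 0.805
outer loop
vertex -3.423 0.255 1.765
vertex -3.958 0.53 2.042
vertex -4.022 -0.009 1.662
endloop
endfacet
facet normal -0.642 0.282 0.713
outer loop
vertex -3.958 0.53 2.042
vertex -4.128 1.058 1.68
vertex -4.458 0.487 1.609
endloop
endfacet
facet normal -0.362 0.906 -0.218
outer loop
vertex -4.128 1.058 1.68
vertex -3.698 1.109 1.178
vertex -4.297 0.845 1.075
endloop
endfacet
facet normal 0.571 0.427 -0.701
outer loop
vertex -3.698 1.109 1.178
vertex -3.262 0.613 1.231
vertex -3.762 0.57 0.798
endloop
endfacet
facet normal -0.178 -0.952 -0.249
outer loop
vertex -4.231 0.186 1.065
vertex -3.592 0.042 1.16
vertex -4.022 -0.009 1.662
endloop
endfacet
facet normal -0.753 -0.656 0.049
outer loop
vertex -4.231 0.186 1.065
vertex -4.022 -0.009 1.662
vertex -4.458 0.487 1.609
endloop
endfacet
facet normal -0.936 -0.089 -0.341
outer loop
vertex -4.231 0.186 1.065
vertex -4.458 0.487 1.609
vertex -4.297 0.845 1.075
endloop
endfacet
facet normal -0.473 -0.034 -0.880
outer loop
vertex -4.231 0.186 1.065
vertex -4.297 0.845 1.075
vertex -3.762 0.57 0.798
endloop
endfacet
facet normal -0.005 -0.567 -0.824
outer loop
vertex -4.231 0.186 1.065
vertex -3.762 0.57 0.798
vertex -3.592 0.042 1.16
endloop
endfacet
facet normal 0.362 -0.906 0.218
outer loop
vertex -4.022 -0.009 1.662
vertex -3.592 0.042 1.16
vertex -3.423 0.255 1.765
endloop
endfacet
facet normal -0.571 -0.427 0.701
outer loop
vertex -4.458 0.487 1.609
vertex -4.022 -0.009 1.662
vertex -3.958 0.53 2.042
endloop
endfacet
facet normal -0.867 0.493 0.069
outer loop
vertex -4.297 0.845 1.075
vertex -4.458 0.487 1.609
vertex -4.128 1.058 1.68
endloop
endfacet
facet normal -0.118 0.582 -0.805
outer loop
vertex -3.762 0.57 0.798
vertex -4.297 0.845 1.075
vertex -3.698 1.109 1.178
endloop
endfacet
facet normal 0.642 -0.282 -0.713
outer loop
vertex -3.592 0.042 1.16
vertex -3.762 0.57 0.798
vertex -3.262 0.613 1.231
endloop
endfacet
facet normal -0.331 -0.786 -0.522
outer loop
vertex -1.957 -1.364 -1.155
vertex -2.375 -0.697 -1.895
vertex -1.361 -1.054 -2.001
endloop
endfacet
facet normal 0.833 -0.144 0.534
outer loop
vertex -1.957 -1.364 -1.155
vertex -1.361 -1.054 -2.001
vertex -1.745 0.797 -0.905
endloop
endfacet
facet normal -0.331 -0.787 -0.521
outer loop
vertex -1.361 -1.054 -2.001
vertex -2.375 -0.697 -1.895
vertex -1.779 -0.388 -2.741
endloop
endfacet
facet normal 0.918 0.325 -0.227
outer loop
vertex -1.361 -1.054 -2.001
vertex -1.779 -0.388 -2.741
vertex -1.745 0.797 -0.905
endloop
endfacet
facet normal -0.332 -0.787 -0.521
outer loop
vertex -1.779 -0.388 -2.741
vertex -2.375 -0.697 -1.895
vertex -2.792 -0.031 -2.635
endloop
endfacet
facet normal 0.232 0.815 -0.531
outer loop
vertex -1.779 -0.388 -2.741
vertex -2.792 -0.031 -2.635
vertex -1.745 0.797 -0.905
endloop
endfacet
facet normal -0.331 -0.787 -0.521
outer loop
vertex -2.792 -0.031 -2.635
vertex -2.375 -0.697 -1.895
vertex -3.388 -0.34 -1.79
endloop
endfacet
facet normal -0.540 0.838 -0.074
outer loop
vertex -2.792 -0.031 -2.635
vertex -3.388 -0.34 -1.79
vertex -1.745 0.797 -0.905
endloop
endfacet
facet normal -0.331 -0.786 -0.522
outer loop
vertex -3.388 -0.34 -1.79
vertex -2.375 -0.697 -1.895
vertex -2.971 -1.007 -1.05
endloop
endfacet
facet normal -0.626 0.370 0.686
outer loop
vertex -3.388 -0.34 -1.79
vertex -2.971 -1.007 -1.05
vertex -1.745 0.797 -0.905
endloop
endfacet
facet normal -0.331 -0.786 -0.522
outer loop
vertex -2.971 -1.007 -1.05
vertex -2.375 -0.697 -1.895
vertex -1.957 -1.364 -1.155
endloop
endfacet
facet normal 0.060 -0.121 0.991
outer loop
vertex -2.971 -1.007 -1.05
vertex -1.957 -1.364 -1.155
vertex -1.745 0.797 -0.905
endloop
endfacet

endsolid


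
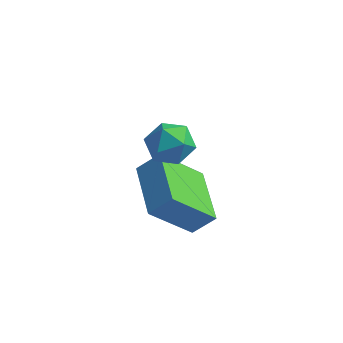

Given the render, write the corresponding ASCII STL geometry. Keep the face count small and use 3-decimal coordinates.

solid 
facet normal -0.539 0.831 0.139
outer loop
vertex -1.767 -1.264 1.53
vertex -0.749 -0.371 0.141
vertex -2.399 -1.564 0.873
endloop
endfacet
facet normal -0.525 -0.460 0.716
outer loop
vertex -1.331 -3.209 0.599
vertex -1.767 -1.264 1.53
vertex -2.399 -1.564 0.873
endloop
endfacet
facet normal -0.539 0.831 0.138
outer loop
vertex -2.399 -1.564 0.873
vertex -0.749 -0.371 0.141
vertex -1.381 -0.672 -0.516
endloop
endfacet
facet normal -0.659 -0.314 -0.684
outer loop
vertex -1.381 -0.672 -0.516
vertex -1.331 -3.209 0.599
vertex -2.399 -1.564 0.873
endloop
endfacet
facet normal 0.658 0.314 0.684
outer loop
vertex -1.767 -1.264 1.53
vertex 0.319 -2.016 -0.133
vertex -0.749 -0.371 0.141
endloop
endfacet
facet normal -0.525 -0.460 0.716
outer loop
vertex -0.699 -2.908 1.256
vertex -1.767 -1.264 1.53
vertex -1.331 -3.209 0.599
endloop
endfacet
facet normal 0.658 0.314 0.684
outer loop
vertex -0.699 -2.908 1.256
vertex 0.319 -2.016 -0.133
vertex -1.767 -1.264 1.53
endloop
endfacet
facet normal 0.525 0.460 -0.716
outer loop
vertex -0.749 -0.371 0.141
vertex 0.319 -2.016 -0.133
vertex -1.381 -0.672 -0.516
endloop
endfacet
facet normal -0.658 -0.314 -0.684
outer loop
vertex -0.313 -2.316 -0.79
vertex -1.331 -3.209 0.599
vertex -1.381 -0.672 -0.516
endloop
endfacet
facet normal 0.525 0.460 -0.716
outer loop
vertex -1.381 -0.672 -0.516
vertex 0.319 -2.016 -0.133
vertex -0.313 -2.316 -0.79
endloop
endfacet
facet normal 0.540 -0.830 -0.139
outer loop
vertex -0.313 -2.316 -0.79
vertex -0.699 -2.908 1.256
vertex -1.331 -3.209 0.599
endloop
endfacet
facet normal 0.539 -0.831 -0.139
outer loop
vertex 0.319 -2.016 -0.133
vertex -0.699 -2.908 1.256
vertex -0.313 -2.316 -0.79
endloop
endfacet
facet normal -0.736 0.068 0.673
outer loop
vertex -1.418 -1.941 3.696
vertex -1.669 -2.673 3.496
vertex -1.129 -2.581 4.077
endloop
endfacet
facet normal -0.168 0.447 0.879
outer loop
vertex -1.418 -1.941 3.696
vertex -1.129 -2.581 4.077
vertex -0.639 -1.986 3.868
endloop
endfacet
facet normal -0.028 0.929 0.369
outer loop
vertex -1.418 -1.941 3.696
vertex -0.639 -1.986 3.868
vertex -0.876 -1.71 3.156
endloop
endfacet
facet normal -0.511 0.846 -0.151
outer loop
vertex -1.418 -1.941 3.696
vertex -0.876 -1.71 3.156
vertex -1.512 -2.135 2.926
endloop
endfacet
facet normal -0.948 0.315 0.036
outer loop
vertex -1.418 -1.941 3.696
vertex -1.512 -2.135 2.926
vertex -1.669 -2.673 3.496
endloop
endfacet
facet normal 0.388 0.004 0.922
outer loop
vertex -0.639 -1.986 3.868
vertex -1.129 -2.581 4.077
vertex -0.408 -2.745 3.774
endloop
endfacet
facet normal -0.530 -0.610 0.589
outer loop
vertex -1.129 -2.581 4.077
vertex -1.669 -2.673 3.496
vertex -1.044 -3.17 3.544
endloop
endfacet
facet normal -0.873 -0.211 -0.440
outer loop
vertex -1.669 -2.673 3.496
vertex -1.512 -2.135 2.926
vertex -1.281 -2.894 2.832
endloop
endfacet
facet normal -0.165 0.649 -0.743
outer loop
vertex -1.512 -2.135 2.926
vertex -0.876 -1.71 3.156
vertex -0.791 -2.299 2.623
endloop
endfacet
facet normal 0.615 0.783 0.099
outer loop
vertex -0.876 -1.71 3.156
vertex -0.639 -1.986 3.868
vertex -0.251 -2.207 3.204
endloop
endfacet
facet normal 0.511 -0.846 0.151
outer loop
vertex -0.502 -2.939 3.004
vertex -0.408 -2.745 3.774
vertex -1.044 -3.17 3.544
endloop
endfacet
facet normal 0.028 -0.929 -0.369
outer loop
vertex -0.502 -2.939 3.004
vertex -1.044 -3.17 3.544
vertex -1.281 -2.894 2.832
endloop
endfacet
facet normal 0.168 -0.447 -0.879
outer loop
vertex -0.502 -2.939 3.004
vertex -1.281 -2.894 2.832
vertex -0.791 -2.299 2.623
endloop
endfacet
facet normal 0.736 -0.068 -0.673
outer loop
vertex -0.502 -2.939 3.004
vertex -0.791 -2.299 2.623
vertex -0.251 -2.207 3.204
endloop
endfacet
facet normal 0.948 -0.315 -0.036
outer loop
vertex -0.502 -2.939 3.004
vertex -0.251 -2.207 3.204
vertex -0.408 -2.745 3.774
endloop
endfacet
facet normal 0.165 -0.649 0.743
outer loop
vertex -1.044 -3.17 3.544
vertex -0.408 -2.745 3.774
vertex -1.129 -2.581 4.077
endloop
endfacet
facet normal -0.615 -0.783 -0.099
outer loop
vertex -1.281 -2.894 2.832
vertex -1.044 -3.17 3.544
vertex -1.669 -2.673 3.496
endloop
endfacet
facet normal -0.388 -0.004 -0.922
outer loop
vertex -0.791 -2.299 2.623
vertex -1.281 -2.894 2.832
vertex -1.512 -2.135 2.926
endloop
endfacet
facet normal 0.530 0.610 -0.589
outer loop
vertex -0.251 -2.207 3.204
vertex -0.791 -2.299 2.623
vertex -0.876 -1.71 3.156
endloop
endfacet
facet normal 0.873 0.211 0.440
outer loop
vertex -0.408 -2.745 3.774
vertex -0.251 -2.207 3.204
vertex -0.639 -1.986 3.868
endloop
endfacet

endsolid


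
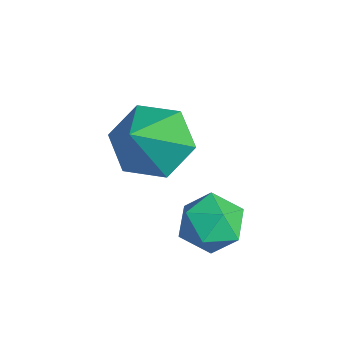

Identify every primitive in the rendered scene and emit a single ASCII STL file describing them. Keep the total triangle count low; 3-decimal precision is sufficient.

solid 
facet normal -0.542 0.408 -0.735
outer loop
vertex -0.045 -0.702 0.175
vertex -0.505 -1.355 0.152
vertex -0.699 -0.746 0.633
endloop
endfacet
facet normal 0.376 0.703 0.604
outer loop
vertex -0.045 -0.702 0.175
vertex -0.699 -0.746 0.633
vertex 0.465 -2.085 1.468
endloop
endfacet
facet normal -0.543 0.407 -0.735
outer loop
vertex -0.699 -0.746 0.633
vertex -0.505 -1.355 0.152
vertex -1.16 -1.4 0.611
endloop
endfacet
facet normal -0.375 0.234 0.897
outer loop
vertex -0.699 -0.746 0.633
vertex -1.16 -1.4 0.611
vertex 0.465 -2.085 1.468
endloop
endfacet
facet normal -0.543 0.407 -0.735
outer loop
vertex -1.16 -1.4 0.611
vertex -0.505 -1.355 0.152
vertex -0.966 -2.009 0.13
endloop
endfacet
facet normal -0.555 -0.617 0.558
outer loop
vertex -1.16 -1.4 0.611
vertex -0.966 -2.009 0.13
vertex 0.465 -2.085 1.468
endloop
endfacet
facet normal -0.542 0.407 -0.735
outer loop
vertex -0.966 -2.009 0.13
vertex -0.505 -1.355 0.152
vertex -0.312 -1.965 -0.328
endloop
endfacet
facet normal 0.016 -0.997 -0.073
outer loop
vertex -0.966 -2.009 0.13
vertex -0.312 -1.965 -0.328
vertex 0.465 -2.085 1.468
endloop
endfacet
facet normal -0.542 0.407 -0.735
outer loop
vertex -0.312 -1.965 -0.328
vertex -0.505 -1.355 0.152
vertex 0.149 -1.311 -0.306
endloop
endfacet
facet normal 0.766 -0.528 -0.367
outer loop
vertex -0.312 -1.965 -0.328
vertex 0.149 -1.311 -0.306
vertex 0.465 -2.085 1.468
endloop
endfacet
facet normal -0.542 0.408 -0.735
outer loop
vertex 0.149 -1.311 -0.306
vertex -0.505 -1.355 0.152
vertex -0.045 -0.702 0.175
endloop
endfacet
facet normal 0.946 0.323 -0.028
outer loop
vertex 0.149 -1.311 -0.306
vertex -0.045 -0.702 0.175
vertex 0.465 -2.085 1.468
endloop
endfacet
facet normal -0.552 0.714 0.431
outer loop
vertex 1.206 -0.298 -0.558
vertex 0.673 -0.533 -0.851
vertex 0.846 -0.754 -0.263
endloop
endfacet
facet normal 0.007 0.540 0.842
outer loop
vertex 1.206 -0.298 -0.558
vertex 0.846 -0.754 -0.263
vertex 1.497 -0.79 -0.245
endloop
endfacet
facet normal 0.601 0.651 0.464
outer loop
vertex 1.206 -0.298 -0.558
vertex 1.497 -0.79 -0.245
vertex 1.726 -0.59 -0.822
endloop
endfacet
facet normal 0.411 0.894 -0.179
outer loop
vertex 1.206 -0.298 -0.558
vertex 1.726 -0.59 -0.822
vertex 1.217 -0.431 -1.196
endloop
endfacet
facet normal -0.301 0.932 -0.200
outer loop
vertex 1.206 -0.298 -0.558
vertex 1.217 -0.431 -1.196
vertex 0.673 -0.533 -0.851
endloop
endfacet
facet normal -0.036 -0.158 0.987
outer loop
vertex 1.497 -0.79 -0.245
vertex 0.846 -0.754 -0.263
vertex 1.143 -1.329 -0.344
endloop
endfacet
facet normal -0.938 0.125 0.323
outer loop
vertex 0.846 -0.754 -0.263
vertex 0.673 -0.533 -0.851
vertex 0.634 -1.17 -0.718
endloop
endfacet
facet normal -0.533 0.478 -0.698
outer loop
vertex 0.673 -0.533 -0.851
vertex 1.217 -0.431 -1.196
vertex 0.863 -0.97 -1.295
endloop
endfacet
facet normal 0.619 0.414 -0.667
outer loop
vertex 1.217 -0.431 -1.196
vertex 1.726 -0.59 -0.822
vertex 1.514 -1.006 -1.277
endloop
endfacet
facet normal 0.927 0.022 0.375
outer loop
vertex 1.726 -0.59 -0.822
vertex 1.497 -0.79 -0.245
vertex 1.687 -1.227 -0.689
endloop
endfacet
facet normal -0.411 -0.894 0.179
outer loop
vertex 1.154 -1.462 -0.982
vertex 1.143 -1.329 -0.344
vertex 0.634 -1.17 -0.718
endloop
endfacet
facet normal -0.601 -0.651 -0.464
outer loop
vertex 1.154 -1.462 -0.982
vertex 0.634 -1.17 -0.718
vertex 0.863 -0.97 -1.295
endloop
endfacet
facet normal -0.007 -0.540 -0.842
outer loop
vertex 1.154 -1.462 -0.982
vertex 0.863 -0.97 -1.295
vertex 1.514 -1.006 -1.277
endloop
endfacet
facet normal 0.552 -0.714 -0.431
outer loop
vertex 1.154 -1.462 -0.982
vertex 1.514 -1.006 -1.277
vertex 1.687 -1.227 -0.689
endloop
endfacet
facet normal 0.301 -0.932 0.200
outer loop
vertex 1.154 -1.462 -0.982
vertex 1.687 -1.227 -0.689
vertex 1.143 -1.329 -0.344
endloop
endfacet
facet normal -0.619 -0.414 0.667
outer loop
vertex 0.634 -1.17 -0.718
vertex 1.143 -1.329 -0.344
vertex 0.846 -0.754 -0.263
endloop
endfacet
facet normal -0.927 -0.022 -0.375
outer loop
vertex 0.863 -0.97 -1.295
vertex 0.634 -1.17 -0.718
vertex 0.673 -0.533 -0.851
endloop
endfacet
facet normal 0.036 0.158 -0.987
outer loop
vertex 1.514 -1.006 -1.277
vertex 0.863 -0.97 -1.295
vertex 1.217 -0.431 -1.196
endloop
endfacet
facet normal 0.938 -0.125 -0.323
outer loop
vertex 1.687 -1.227 -0.689
vertex 1.514 -1.006 -1.277
vertex 1.726 -0.59 -0.822
endloop
endfacet
facet normal 0.533 -0.478 0.698
outer loop
vertex 1.143 -1.329 -0.344
vertex 1.687 -1.227 -0.689
vertex 1.497 -0.79 -0.245
endloop
endfacet

endsolid


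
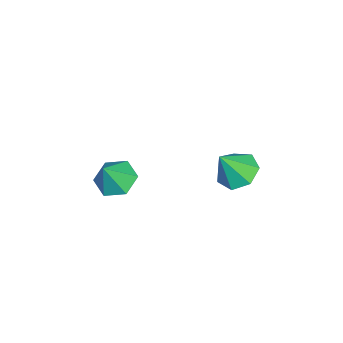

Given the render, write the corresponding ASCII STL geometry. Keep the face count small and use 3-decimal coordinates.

solid 
facet normal -0.358 0.407 -0.840
outer loop
vertex 2.833 3.358 -1.932
vertex 2.236 2.856 -1.921
vertex 2.282 3.565 -1.597
endloop
endfacet
facet normal 0.573 0.566 0.592
outer loop
vertex 2.833 3.358 -1.932
vertex 2.282 3.565 -1.597
vertex 2.704 2.324 -0.819
endloop
endfacet
facet normal -0.356 0.407 -0.841
outer loop
vertex 2.282 3.565 -1.597
vertex 2.236 2.856 -1.921
vertex 1.696 3.238 -1.507
endloop
endfacet
facet normal -0.142 0.491 0.860
outer loop
vertex 2.282 3.565 -1.597
vertex 1.696 3.238 -1.507
vertex 2.704 2.324 -0.819
endloop
endfacet
facet normal -0.357 0.407 -0.841
outer loop
vertex 1.696 3.238 -1.507
vertex 2.236 2.856 -1.921
vertex 1.517 2.624 -1.728
endloop
endfacet
facet normal -0.621 -0.099 0.778
outer loop
vertex 1.696 3.238 -1.507
vertex 1.517 2.624 -1.728
vertex 2.704 2.324 -0.819
endloop
endfacet
facet normal -0.357 0.407 -0.841
outer loop
vertex 1.517 2.624 -1.728
vertex 2.236 2.856 -1.921
vertex 1.879 2.185 -2.094
endloop
endfacet
facet normal -0.506 -0.759 0.410
outer loop
vertex 1.517 2.624 -1.728
vertex 1.879 2.185 -2.094
vertex 2.704 2.324 -0.819
endloop
endfacet
facet normal -0.358 0.407 -0.841
outer loop
vertex 1.879 2.185 -2.094
vertex 2.236 2.856 -1.921
vertex 2.51 2.252 -2.33
endloop
endfacet
facet normal 0.117 -0.993 0.032
outer loop
vertex 1.879 2.185 -2.094
vertex 2.51 2.252 -2.33
vertex 2.704 2.324 -0.819
endloop
endfacet
facet normal -0.358 0.407 -0.841
outer loop
vertex 2.51 2.252 -2.33
vertex 2.236 2.856 -1.921
vertex 2.935 2.774 -2.258
endloop
endfacet
facet normal 0.778 -0.624 -0.070
outer loop
vertex 2.51 2.252 -2.33
vertex 2.935 2.774 -2.258
vertex 2.704 2.324 -0.819
endloop
endfacet
facet normal -0.358 0.407 -0.841
outer loop
vertex 2.935 2.774 -2.258
vertex 2.236 2.856 -1.921
vertex 2.833 3.358 -1.932
endloop
endfacet
facet normal 0.981 0.071 0.180
outer loop
vertex 2.935 2.774 -2.258
vertex 2.833 3.358 -1.932
vertex 2.704 2.324 -0.819
endloop
endfacet
facet normal -0.470 0.236 -0.851
outer loop
vertex 3.085 -1.345 -3.131
vertex 2.49 -1.07 -2.726
vertex 3.073 -0.605 -2.919
endloop
endfacet
facet normal 1.000 0.009 0.025
outer loop
vertex 3.085 -1.345 -3.131
vertex 3.073 -0.605 -2.919
vertex 3.05 -1.35 -1.714
endloop
endfacet
facet normal -0.470 0.236 -0.851
outer loop
vertex 3.073 -0.605 -2.919
vertex 2.49 -1.07 -2.726
vertex 2.479 -0.33 -2.515
endloop
endfacet
facet normal 0.603 0.673 0.428
outer loop
vertex 3.073 -0.605 -2.919
vertex 2.479 -0.33 -2.515
vertex 3.05 -1.35 -1.714
endloop
endfacet
facet normal -0.469 0.236 -0.851
outer loop
vertex 2.479 -0.33 -2.515
vertex 2.49 -1.07 -2.726
vertex 1.896 -0.794 -2.322
endloop
endfacet
facet normal -0.166 0.550 0.819
outer loop
vertex 2.479 -0.33 -2.515
vertex 1.896 -0.794 -2.322
vertex 3.05 -1.35 -1.714
endloop
endfacet
facet normal -0.470 0.235 -0.851
outer loop
vertex 1.896 -0.794 -2.322
vertex 2.49 -1.07 -2.726
vertex 1.908 -1.535 -2.533
endloop
endfacet
facet normal -0.540 -0.239 0.807
outer loop
vertex 1.896 -0.794 -2.322
vertex 1.908 -1.535 -2.533
vertex 3.05 -1.35 -1.714
endloop
endfacet
facet normal -0.470 0.236 -0.850
outer loop
vertex 1.908 -1.535 -2.533
vertex 2.49 -1.07 -2.726
vertex 2.502 -1.81 -2.938
endloop
endfacet
facet normal -0.143 -0.904 0.404
outer loop
vertex 1.908 -1.535 -2.533
vertex 2.502 -1.81 -2.938
vertex 3.05 -1.35 -1.714
endloop
endfacet
facet normal -0.470 0.236 -0.851
outer loop
vertex 2.502 -1.81 -2.938
vertex 2.49 -1.07 -2.726
vertex 3.085 -1.345 -3.131
endloop
endfacet
facet normal 0.626 -0.780 0.013
outer loop
vertex 2.502 -1.81 -2.938
vertex 3.085 -1.345 -3.131
vertex 3.05 -1.35 -1.714
endloop
endfacet

endsolid


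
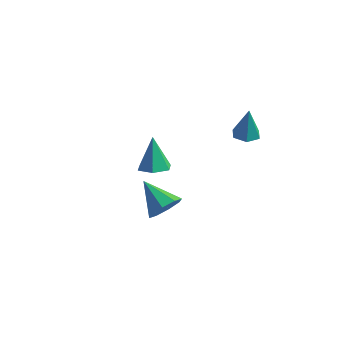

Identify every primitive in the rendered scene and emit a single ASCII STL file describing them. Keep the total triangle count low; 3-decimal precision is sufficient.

solid 
facet normal 0.795 -0.328 -0.509
outer loop
vertex 2.042 -4.324 2.77
vertex 1.495 -4.296 1.898
vertex 2.095 -3.628 2.404
endloop
endfacet
facet normal 0.211 0.442 0.872
outer loop
vertex 2.042 -4.324 2.77
vertex 2.095 -3.628 2.404
vertex -0.135 -3.624 2.942
endloop
endfacet
facet normal 0.795 -0.328 -0.510
outer loop
vertex 2.095 -3.628 2.404
vertex 1.495 -4.296 1.898
vertex 1.796 -3.323 1.741
endloop
endfacet
facet normal 0.094 0.920 0.381
outer loop
vertex 2.095 -3.628 2.404
vertex 1.796 -3.323 1.741
vertex -0.135 -3.624 2.942
endloop
endfacet
facet normal 0.795 -0.328 -0.509
outer loop
vertex 1.796 -3.323 1.741
vertex 1.495 -4.296 1.898
vertex 1.321 -3.588 1.17
endloop
endfacet
facet normal -0.275 0.939 -0.207
outer loop
vertex 1.796 -3.323 1.741
vertex 1.321 -3.588 1.17
vertex -0.135 -3.624 2.942
endloop
endfacet
facet normal 0.796 -0.328 -0.509
outer loop
vertex 1.321 -3.588 1.17
vertex 1.495 -4.296 1.898
vertex 0.948 -4.267 1.025
endloop
endfacet
facet normal -0.679 0.490 -0.548
outer loop
vertex 1.321 -3.588 1.17
vertex 0.948 -4.267 1.025
vertex -0.135 -3.624 2.942
endloop
endfacet
facet normal 0.796 -0.328 -0.509
outer loop
vertex 0.948 -4.267 1.025
vertex 1.495 -4.296 1.898
vertex 0.896 -4.964 1.392
endloop
endfacet
facet normal -0.881 -0.167 -0.442
outer loop
vertex 0.948 -4.267 1.025
vertex 0.896 -4.964 1.392
vertex -0.135 -3.624 2.942
endloop
endfacet
facet normal 0.796 -0.327 -0.510
outer loop
vertex 0.896 -4.964 1.392
vertex 1.495 -4.296 1.898
vertex 1.195 -5.269 2.054
endloop
endfacet
facet normal -0.764 -0.644 0.048
outer loop
vertex 0.896 -4.964 1.392
vertex 1.195 -5.269 2.054
vertex -0.135 -3.624 2.942
endloop
endfacet
facet normal 0.796 -0.327 -0.510
outer loop
vertex 1.195 -5.269 2.054
vertex 1.495 -4.296 1.898
vertex 1.67 -5.004 2.625
endloop
endfacet
facet normal -0.395 -0.663 0.636
outer loop
vertex 1.195 -5.269 2.054
vertex 1.67 -5.004 2.625
vertex -0.135 -3.624 2.942
endloop
endfacet
facet normal 0.796 -0.327 -0.510
outer loop
vertex 1.67 -5.004 2.625
vertex 1.495 -4.296 1.898
vertex 2.042 -4.324 2.77
endloop
endfacet
facet normal 0.009 -0.213 0.977
outer loop
vertex 1.67 -5.004 2.625
vertex 2.042 -4.324 2.77
vertex -0.135 -3.624 2.942
endloop
endfacet
facet normal -0.034 -0.087 -0.996
outer loop
vertex 3.486 2.865 2.835
vertex 2.667 2.907 2.859
vertex 3.111 3.592 2.784
endloop
endfacet
facet normal 0.845 0.455 0.281
outer loop
vertex 3.486 2.865 2.835
vertex 3.111 3.592 2.784
vertex 2.733 3.073 4.761
endloop
endfacet
facet normal -0.034 -0.087 -0.996
outer loop
vertex 3.111 3.592 2.784
vertex 2.667 2.907 2.859
vertex 2.292 3.634 2.808
endloop
endfacet
facet normal 0.057 0.963 0.264
outer loop
vertex 3.111 3.592 2.784
vertex 2.292 3.634 2.808
vertex 2.733 3.073 4.761
endloop
endfacet
facet normal -0.035 -0.088 -0.996
outer loop
vertex 2.292 3.634 2.808
vertex 2.667 2.907 2.859
vertex 1.849 2.948 2.884
endloop
endfacet
facet normal -0.776 0.538 0.330
outer loop
vertex 2.292 3.634 2.808
vertex 1.849 2.948 2.884
vertex 2.733 3.073 4.761
endloop
endfacet
facet normal -0.035 -0.088 -0.996
outer loop
vertex 1.849 2.948 2.884
vertex 2.667 2.907 2.859
vertex 2.224 2.221 2.935
endloop
endfacet
facet normal -0.821 -0.394 0.413
outer loop
vertex 1.849 2.948 2.884
vertex 2.224 2.221 2.935
vertex 2.733 3.073 4.761
endloop
endfacet
facet normal -0.035 -0.088 -0.996
outer loop
vertex 2.224 2.221 2.935
vertex 2.667 2.907 2.859
vertex 3.042 2.179 2.91
endloop
endfacet
facet normal -0.033 -0.902 0.430
outer loop
vertex 2.224 2.221 2.935
vertex 3.042 2.179 2.91
vertex 2.733 3.073 4.761
endloop
endfacet
facet normal -0.034 -0.087 -0.996
outer loop
vertex 3.042 2.179 2.91
vertex 2.667 2.907 2.859
vertex 3.486 2.865 2.835
endloop
endfacet
facet normal 0.800 -0.478 0.364
outer loop
vertex 3.042 2.179 2.91
vertex 3.486 2.865 2.835
vertex 2.733 3.073 4.761
endloop
endfacet
facet normal 0.210 -0.320 -0.924
outer loop
vertex -0.921 0.795 -0.028
vertex -1.877 0.878 -0.274
vertex -1.264 1.646 -0.401
endloop
endfacet
facet normal 0.770 0.490 0.409
outer loop
vertex -0.921 0.795 -0.028
vertex -1.264 1.646 -0.401
vertex -2.323 1.562 1.694
endloop
endfacet
facet normal 0.210 -0.320 -0.924
outer loop
vertex -1.264 1.646 -0.401
vertex -1.877 0.878 -0.274
vertex -2.219 1.729 -0.647
endloop
endfacet
facet normal 0.067 0.995 0.074
outer loop
vertex -1.264 1.646 -0.401
vertex -2.219 1.729 -0.647
vertex -2.323 1.562 1.694
endloop
endfacet
facet normal 0.210 -0.321 -0.924
outer loop
vertex -2.219 1.729 -0.647
vertex -1.877 0.878 -0.274
vertex -2.832 0.962 -0.52
endloop
endfacet
facet normal -0.780 0.625 0.010
outer loop
vertex -2.219 1.729 -0.647
vertex -2.832 0.962 -0.52
vertex -2.323 1.562 1.694
endloop
endfacet
facet normal 0.210 -0.321 -0.923
outer loop
vertex -2.832 0.962 -0.52
vertex -1.877 0.878 -0.274
vertex -2.489 0.111 -0.146
endloop
endfacet
facet normal -0.927 -0.250 0.281
outer loop
vertex -2.832 0.962 -0.52
vertex -2.489 0.111 -0.146
vertex -2.323 1.562 1.694
endloop
endfacet
facet normal 0.209 -0.321 -0.924
outer loop
vertex -2.489 0.111 -0.146
vertex -1.877 0.878 -0.274
vertex -1.534 0.028 0.099
endloop
endfacet
facet normal -0.224 -0.755 0.616
outer loop
vertex -2.489 0.111 -0.146
vertex -1.534 0.028 0.099
vertex -2.323 1.562 1.694
endloop
endfacet
facet normal 0.210 -0.321 -0.924
outer loop
vertex -1.534 0.028 0.099
vertex -1.877 0.878 -0.274
vertex -0.921 0.795 -0.028
endloop
endfacet
facet normal 0.624 -0.386 0.680
outer loop
vertex -1.534 0.028 0.099
vertex -0.921 0.795 -0.028
vertex -2.323 1.562 1.694
endloop
endfacet

endsolid


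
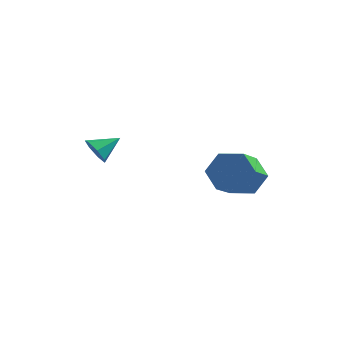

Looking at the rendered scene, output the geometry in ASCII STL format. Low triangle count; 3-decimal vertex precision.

solid 
facet normal -0.050 0.879 -0.475
outer loop
vertex 1.098 4.153 2.336
vertex 0.761 3.711 1.553
vertex 0.152 4.037 2.22
endloop
endfacet
facet normal -0.163 0.461 0.872
outer loop
vertex 1.098 4.153 2.336
vertex 0.152 4.037 2.22
vertex 1.175 2.79 3.071
endloop
endfacet
facet normal -0.165 0.460 0.872
outer loop
vertex 1.175 2.79 3.071
vertex 0.152 4.037 2.22
vertex 0.23 2.674 2.954
endloop
endfacet
facet normal 0.049 -0.879 0.474
outer loop
vertex 1.175 2.79 3.071
vertex 0.23 2.674 2.954
vertex 0.839 2.349 2.287
endloop
endfacet
facet normal -0.050 0.879 -0.475
outer loop
vertex 0.152 4.037 2.22
vertex 0.761 3.711 1.553
vertex -0.184 3.595 1.437
endloop
endfacet
facet normal -0.935 0.125 0.331
outer loop
vertex 0.152 4.037 2.22
vertex -0.184 3.595 1.437
vertex 0.23 2.674 2.954
endloop
endfacet
facet normal -0.935 0.126 0.332
outer loop
vertex 0.23 2.674 2.954
vertex -0.184 3.595 1.437
vertex -0.107 2.233 2.171
endloop
endfacet
facet normal 0.050 -0.879 0.474
outer loop
vertex 0.23 2.674 2.954
vertex -0.107 2.233 2.171
vertex 0.839 2.349 2.287
endloop
endfacet
facet normal -0.050 0.879 -0.473
outer loop
vertex -0.184 3.595 1.437
vertex 0.761 3.711 1.553
vertex 0.425 3.27 0.769
endloop
endfacet
facet normal -0.772 -0.335 -0.541
outer loop
vertex -0.184 3.595 1.437
vertex 0.425 3.27 0.769
vertex -0.107 2.233 2.171
endloop
endfacet
facet normal -0.772 -0.335 -0.541
outer loop
vertex -0.107 2.233 2.171
vertex 0.425 3.27 0.769
vertex 0.502 1.907 1.504
endloop
endfacet
facet normal 0.050 -0.879 0.475
outer loop
vertex -0.107 2.233 2.171
vertex 0.502 1.907 1.504
vertex 0.839 2.349 2.287
endloop
endfacet
facet normal -0.049 0.879 -0.474
outer loop
vertex 0.425 3.27 0.769
vertex 0.761 3.711 1.553
vertex 1.37 3.386 0.886
endloop
endfacet
facet normal 0.165 -0.461 -0.872
outer loop
vertex 0.425 3.27 0.769
vertex 1.37 3.386 0.886
vertex 0.502 1.907 1.504
endloop
endfacet
facet normal 0.163 -0.460 -0.872
outer loop
vertex 0.502 1.907 1.504
vertex 1.37 3.386 0.886
vertex 1.448 2.023 1.62
endloop
endfacet
facet normal 0.050 -0.879 0.475
outer loop
vertex 0.502 1.907 1.504
vertex 1.448 2.023 1.62
vertex 0.839 2.349 2.287
endloop
endfacet
facet normal -0.050 0.879 -0.474
outer loop
vertex 1.37 3.386 0.886
vertex 0.761 3.711 1.553
vertex 1.707 3.827 1.669
endloop
endfacet
facet normal 0.935 -0.125 -0.332
outer loop
vertex 1.37 3.386 0.886
vertex 1.707 3.827 1.669
vertex 1.448 2.023 1.62
endloop
endfacet
facet normal 0.935 -0.125 -0.331
outer loop
vertex 1.448 2.023 1.62
vertex 1.707 3.827 1.669
vertex 1.784 2.465 2.403
endloop
endfacet
facet normal 0.050 -0.879 0.475
outer loop
vertex 1.448 2.023 1.62
vertex 1.784 2.465 2.403
vertex 0.839 2.349 2.287
endloop
endfacet
facet normal -0.050 0.879 -0.475
outer loop
vertex 1.707 3.827 1.669
vertex 0.761 3.711 1.553
vertex 1.098 4.153 2.336
endloop
endfacet
facet normal 0.772 0.335 0.541
outer loop
vertex 1.707 3.827 1.669
vertex 1.098 4.153 2.336
vertex 1.784 2.465 2.403
endloop
endfacet
facet normal 0.772 0.335 0.541
outer loop
vertex 1.784 2.465 2.403
vertex 1.098 4.153 2.336
vertex 1.175 2.79 3.071
endloop
endfacet
facet normal 0.050 -0.879 0.473
outer loop
vertex 1.784 2.465 2.403
vertex 1.175 2.79 3.071
vertex 0.839 2.349 2.287
endloop
endfacet
facet normal -0.569 -0.671 -0.476
outer loop
vertex -3.502 0.356 3.284
vertex -3.846 0.838 3.016
vertex -3.311 0.546 2.788
endloop
endfacet
facet normal 0.928 -0.272 0.253
outer loop
vertex -3.502 0.356 3.284
vertex -3.311 0.546 2.788
vertex -3.214 1.582 3.544
endloop
endfacet
facet normal -0.569 -0.670 -0.476
outer loop
vertex -3.311 0.546 2.788
vertex -3.846 0.838 3.016
vertex -3.523 0.956 2.464
endloop
endfacet
facet normal 0.912 0.182 -0.367
outer loop
vertex -3.311 0.546 2.788
vertex -3.523 0.956 2.464
vertex -3.214 1.582 3.544
endloop
endfacet
facet normal -0.569 -0.671 -0.476
outer loop
vertex -3.523 0.956 2.464
vertex -3.846 0.838 3.016
vertex -3.978 1.277 2.555
endloop
endfacet
facet normal 0.409 0.734 -0.542
outer loop
vertex -3.523 0.956 2.464
vertex -3.978 1.277 2.555
vertex -3.214 1.582 3.544
endloop
endfacet
facet normal -0.569 -0.671 -0.476
outer loop
vertex -3.978 1.277 2.555
vertex -3.846 0.838 3.016
vertex -4.333 1.267 2.993
endloop
endfacet
facet normal -0.203 0.969 -0.142
outer loop
vertex -3.978 1.277 2.555
vertex -4.333 1.267 2.993
vertex -3.214 1.582 3.544
endloop
endfacet
facet normal -0.569 -0.671 -0.476
outer loop
vertex -4.333 1.267 2.993
vertex -3.846 0.838 3.016
vertex -4.321 0.934 3.448
endloop
endfacet
facet normal -0.462 0.710 0.532
outer loop
vertex -4.333 1.267 2.993
vertex -4.321 0.934 3.448
vertex -3.214 1.582 3.544
endloop
endfacet
facet normal -0.569 -0.671 -0.476
outer loop
vertex -4.321 0.934 3.448
vertex -3.846 0.838 3.016
vertex -3.951 0.528 3.578
endloop
endfacet
facet normal -0.174 0.153 0.973
outer loop
vertex -4.321 0.934 3.448
vertex -3.951 0.528 3.578
vertex -3.214 1.582 3.544
endloop
endfacet
facet normal -0.569 -0.671 -0.476
outer loop
vertex -3.951 0.528 3.578
vertex -3.846 0.838 3.016
vertex -3.502 0.356 3.284
endloop
endfacet
facet normal 0.446 -0.285 0.848
outer loop
vertex -3.951 0.528 3.578
vertex -3.502 0.356 3.284
vertex -3.214 1.582 3.544
endloop
endfacet

endsolid


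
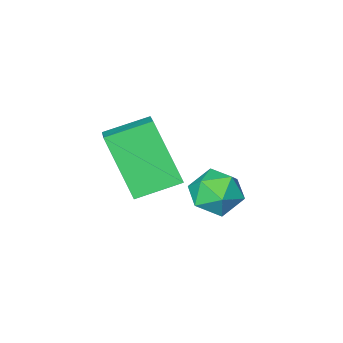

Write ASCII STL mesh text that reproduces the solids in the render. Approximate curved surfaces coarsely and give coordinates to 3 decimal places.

solid 
facet normal -0.901 0.312 0.301
outer loop
vertex 1.974 -0.549 1.096
vertex 2.577 0.551 1.762
vertex 1.784 0.651 -0.714
endloop
endfacet
facet normal -0.425 -0.775 -0.469
outer loop
vertex 3.063 0.209 -1.142
vertex 1.974 -0.549 1.096
vertex 1.784 0.651 -0.714
endloop
endfacet
facet normal -0.901 0.312 0.301
outer loop
vertex 1.784 0.651 -0.714
vertex 2.577 0.551 1.762
vertex 2.387 1.751 -0.048
endloop
endfacet
facet normal -0.088 0.551 -0.830
outer loop
vertex 2.387 1.751 -0.048
vertex 3.063 0.209 -1.142
vertex 1.784 0.651 -0.714
endloop
endfacet
facet normal 0.088 -0.551 0.830
outer loop
vertex 1.974 -0.549 1.096
vertex 3.856 0.109 1.334
vertex 2.577 0.551 1.762
endloop
endfacet
facet normal -0.425 -0.775 -0.469
outer loop
vertex 3.253 -0.991 0.668
vertex 1.974 -0.549 1.096
vertex 3.063 0.209 -1.142
endloop
endfacet
facet normal 0.088 -0.551 0.830
outer loop
vertex 3.253 -0.991 0.668
vertex 3.856 0.109 1.334
vertex 1.974 -0.549 1.096
endloop
endfacet
facet normal 0.425 0.775 0.469
outer loop
vertex 2.577 0.551 1.762
vertex 3.856 0.109 1.334
vertex 2.387 1.751 -0.048
endloop
endfacet
facet normal -0.088 0.551 -0.830
outer loop
vertex 3.666 1.309 -0.476
vertex 3.063 0.209 -1.142
vertex 2.387 1.751 -0.048
endloop
endfacet
facet normal 0.425 0.775 0.469
outer loop
vertex 2.387 1.751 -0.048
vertex 3.856 0.109 1.334
vertex 3.666 1.309 -0.476
endloop
endfacet
facet normal 0.901 -0.312 -0.301
outer loop
vertex 3.666 1.309 -0.476
vertex 3.253 -0.991 0.668
vertex 3.063 0.209 -1.142
endloop
endfacet
facet normal 0.901 -0.312 -0.301
outer loop
vertex 3.856 0.109 1.334
vertex 3.253 -0.991 0.668
vertex 3.666 1.309 -0.476
endloop
endfacet
facet normal -0.268 0.841 0.469
outer loop
vertex -0.075 1.101 -2.157
vertex 0.12 0.73 -1.38
vertex 0.74 1.175 -1.824
endloop
endfacet
facet normal -0.014 0.983 -0.183
outer loop
vertex -0.075 1.101 -2.157
vertex 0.74 1.175 -1.824
vertex 0.627 1.013 -2.685
endloop
endfacet
facet normal -0.415 0.630 -0.656
outer loop
vertex -0.075 1.101 -2.157
vertex 0.627 1.013 -2.685
vertex -0.062 0.468 -2.773
endloop
endfacet
facet normal -0.916 0.271 -0.298
outer loop
vertex -0.075 1.101 -2.157
vertex -0.062 0.468 -2.773
vertex -0.376 0.293 -1.966
endloop
endfacet
facet normal -0.825 0.401 0.399
outer loop
vertex -0.075 1.101 -2.157
vertex -0.376 0.293 -1.966
vertex 0.12 0.73 -1.38
endloop
endfacet
facet normal 0.651 0.726 -0.222
outer loop
vertex 0.627 1.013 -2.685
vertex 0.74 1.175 -1.824
vertex 1.256 0.587 -2.234
endloop
endfacet
facet normal 0.240 0.497 0.834
outer loop
vertex 0.74 1.175 -1.824
vertex 0.12 0.73 -1.38
vertex 0.942 0.412 -1.427
endloop
endfacet
facet normal -0.661 -0.214 0.719
outer loop
vertex 0.12 0.73 -1.38
vertex -0.376 0.293 -1.966
vertex 0.253 -0.133 -1.515
endloop
endfacet
facet normal -0.808 -0.426 -0.407
outer loop
vertex -0.376 0.293 -1.966
vertex -0.062 0.468 -2.773
vertex 0.14 -0.295 -2.376
endloop
endfacet
facet normal 0.004 0.155 -0.988
outer loop
vertex -0.062 0.468 -2.773
vertex 0.627 1.013 -2.685
vertex 0.76 0.15 -2.82
endloop
endfacet
facet normal 0.916 -0.271 0.298
outer loop
vertex 0.955 -0.221 -2.043
vertex 1.256 0.587 -2.234
vertex 0.942 0.412 -1.427
endloop
endfacet
facet normal 0.415 -0.630 0.656
outer loop
vertex 0.955 -0.221 -2.043
vertex 0.942 0.412 -1.427
vertex 0.253 -0.133 -1.515
endloop
endfacet
facet normal 0.014 -0.983 0.183
outer loop
vertex 0.955 -0.221 -2.043
vertex 0.253 -0.133 -1.515
vertex 0.14 -0.295 -2.376
endloop
endfacet
facet normal 0.268 -0.841 -0.469
outer loop
vertex 0.955 -0.221 -2.043
vertex 0.14 -0.295 -2.376
vertex 0.76 0.15 -2.82
endloop
endfacet
facet normal 0.825 -0.401 -0.399
outer loop
vertex 0.955 -0.221 -2.043
vertex 0.76 0.15 -2.82
vertex 1.256 0.587 -2.234
endloop
endfacet
facet normal 0.808 0.426 0.407
outer loop
vertex 0.942 0.412 -1.427
vertex 1.256 0.587 -2.234
vertex 0.74 1.175 -1.824
endloop
endfacet
facet normal -0.004 -0.155 0.988
outer loop
vertex 0.253 -0.133 -1.515
vertex 0.942 0.412 -1.427
vertex 0.12 0.73 -1.38
endloop
endfacet
facet normal -0.651 -0.726 0.222
outer loop
vertex 0.14 -0.295 -2.376
vertex 0.253 -0.133 -1.515
vertex -0.376 0.293 -1.966
endloop
endfacet
facet normal -0.240 -0.497 -0.834
outer loop
vertex 0.76 0.15 -2.82
vertex 0.14 -0.295 -2.376
vertex -0.062 0.468 -2.773
endloop
endfacet
facet normal 0.661 0.214 -0.719
outer loop
vertex 1.256 0.587 -2.234
vertex 0.76 0.15 -2.82
vertex 0.627 1.013 -2.685
endloop
endfacet

endsolid
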